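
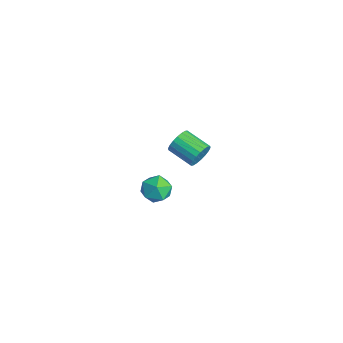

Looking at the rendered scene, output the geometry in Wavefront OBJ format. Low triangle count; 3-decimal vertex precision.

v -2.804 2.944 -4.032
v -2.395 2.766 -3.32
v -3.727 1.879 -2.776
v -4.136 2.056 -3.488
v -2.573 3.084 -3.237
v -3.905 2.197 -2.693
v -2.797 3.374 -3.311
v -4.128 2.487 -2.767
v -3.022 3.579 -3.527
v -4.353 2.692 -2.984
v -3.204 3.658 -3.844
v -4.535 2.771 -3.301
v -3.307 3.596 -4.198
v -4.638 2.709 -3.654
v -3.31 3.404 -4.519
v -4.642 2.517 -3.975
v -3.213 3.121 -4.744
v -4.545 2.234 -4.2
v -3.035 2.803 -4.827
v -4.367 1.916 -4.283
v -2.812 2.513 -4.753
v -4.143 1.626 -4.209
v -2.587 2.308 -4.536
v -3.918 1.421 -3.993
v -2.405 2.229 -4.219
v -3.736 1.342 -3.676
v -2.302 2.291 -3.866
v -3.633 1.404 -3.322
v -2.298 2.483 -3.545
v -3.63 1.596 -3.001
v 2.923 -1.588 -0.78
v 3.725 -1.098 -0.674
v 3.255 -2.402 0.474
v 4.057 -1.912 0.58
v 3.223 -1.489 0.719
v 3.017 -0.985 -0.056
v 3.963 -2.515 -0.144
v 3.757 -2.011 -0.919
v 4.368 -1.671 -0.281
v 3.911 -1.037 0.252
v 3.069 -2.463 -0.452
v 2.612 -1.829 0.081
f 2 1 5
f 2 5 3
f 3 5 6
f 3 6 4
f 5 1 7
f 5 7 6
f 6 7 8
f 6 8 4
f 7 1 9
f 7 9 8
f 8 9 10
f 8 10 4
f 9 1 11
f 9 11 10
f 10 11 12
f 10 12 4
f 11 1 13
f 11 13 12
f 12 13 14
f 12 14 4
f 13 1 15
f 13 15 14
f 14 15 16
f 14 16 4
f 15 1 17
f 15 17 16
f 16 17 18
f 16 18 4
f 17 1 19
f 17 19 18
f 18 19 20
f 18 20 4
f 19 1 21
f 19 21 20
f 20 21 22
f 20 22 4
f 21 1 23
f 21 23 22
f 22 23 24
f 22 24 4
f 23 1 25
f 23 25 24
f 24 25 26
f 24 26 4
f 25 1 27
f 25 27 26
f 26 27 28
f 26 28 4
f 27 1 29
f 27 29 28
f 28 29 30
f 28 30 4
f 29 1 2
f 29 2 30
f 30 2 3
f 30 3 4
f 31 42 36
f 31 36 32
f 31 32 38
f 31 38 41
f 31 41 42
f 32 36 40
f 36 42 35
f 42 41 33
f 41 38 37
f 38 32 39
f 34 40 35
f 34 35 33
f 34 33 37
f 34 37 39
f 34 39 40
f 35 40 36
f 33 35 42
f 37 33 41
f 39 37 38
f 40 39 32



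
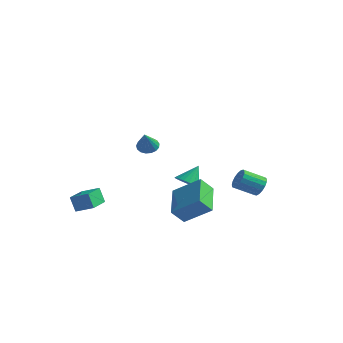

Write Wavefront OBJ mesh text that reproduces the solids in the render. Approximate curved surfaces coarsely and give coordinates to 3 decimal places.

v 3.54 -3.306 -2.719
v 3.212 -3.98 -1.914
v 2.385 -1.749 -1.885
v 2.057 -2.423 -1.08
v 5.003 -2.777 -1.68
v 4.675 -3.451 -0.875
v 3.848 -1.22 -0.846
v 3.52 -1.894 -0.041
v 0.014 -2.012 1.665
v 0.589 -2.02 1.408
v 0.506 -2.868 2.795
v 0.594 -1.779 1.589
v 0.466 -1.591 1.787
v 0.234 -1.5 1.957
v -0.048 -1.526 2.06
v -0.316 -1.663 2.073
v -0.508 -1.881 1.992
v -0.581 -2.128 1.837
v -0.518 -2.35 1.642
v -0.333 -2.493 1.452
v -0.068 -2.527 1.311
v 0.215 -2.443 1.252
v 0.452 -2.26 1.287
v 1.56 -0.59 -1.128
v 2.313 -0.639 -1.218
v 1.74 0.19 -0.052
v 2.243 -0.384 -1.391
v 2.054 -0.165 -1.518
v 1.781 -0.019 -1.578
v 1.469 0.028 -1.56
v 1.172 -0.031 -1.467
v 0.943 -0.187 -1.316
v 0.821 -0.413 -1.132
v 0.826 -0.669 -0.947
v 0.958 -0.912 -0.793
v 1.194 -1.098 -0.697
v 1.494 -1.197 -0.676
v 1.804 -1.191 -0.733
v 2.073 -1.081 -0.858
v 2.253 -0.886 -1.029
v 3.428 3.568 -2.184
v 3.986 3.235 -1.924
v 3.131 2.32 -1.257
v 2.572 2.652 -1.516
v 3.917 3.468 -1.693
v 3.062 2.552 -1.026
v 3.736 3.724 -1.575
v 2.88 2.808 -0.907
v 3.484 3.944 -1.596
v 2.628 3.028 -0.928
v 3.219 4.078 -1.752
v 2.364 3.162 -1.084
v 3.002 4.095 -2.006
v 2.147 3.179 -1.339
v 2.883 3.991 -2.302
v 2.027 3.075 -1.634
v 2.888 3.791 -2.57
v 2.033 2.875 -1.902
v 3.017 3.539 -2.75
v 2.162 2.623 -2.082
v 3.24 3.294 -2.8
v 2.385 2.378 -2.132
v 3.506 3.112 -2.709
v 2.651 2.196 -2.041
v 3.754 3.034 -2.498
v 2.899 2.118 -1.83
v 3.928 3.079 -2.214
v 3.072 2.163 -1.547
v -2.595 -4.965 -2.975
v -2.961 -4.994 -2.013
v -3.256 -3.303 -3.176
v -3.622 -3.332 -2.214
v -1.658 -4.548 -2.606
v -2.024 -4.577 -1.644
v -2.319 -2.886 -2.807
v -2.685 -2.915 -1.845
f 2 4 1
f 5 2 1
f 1 4 3
f 3 5 1
f 2 8 4
f 6 2 5
f 6 8 2
f 4 8 3
f 7 5 3
f 3 8 7
f 7 6 5
f 8 6 7
f 10 9 12
f 10 12 11
f 12 9 13
f 12 13 11
f 13 9 14
f 13 14 11
f 14 9 15
f 14 15 11
f 15 9 16
f 15 16 11
f 16 9 17
f 16 17 11
f 17 9 18
f 17 18 11
f 18 9 19
f 18 19 11
f 19 9 20
f 19 20 11
f 20 9 21
f 20 21 11
f 21 9 22
f 21 22 11
f 22 9 23
f 22 23 11
f 23 9 10
f 23 10 11
f 25 24 27
f 25 27 26
f 27 24 28
f 27 28 26
f 28 24 29
f 28 29 26
f 29 24 30
f 29 30 26
f 30 24 31
f 30 31 26
f 31 24 32
f 31 32 26
f 32 24 33
f 32 33 26
f 33 24 34
f 33 34 26
f 34 24 35
f 34 35 26
f 35 24 36
f 35 36 26
f 36 24 37
f 36 37 26
f 37 24 38
f 37 38 26
f 38 24 39
f 38 39 26
f 39 24 40
f 39 40 26
f 40 24 25
f 40 25 26
f 42 41 45
f 42 45 43
f 43 45 46
f 43 46 44
f 45 41 47
f 45 47 46
f 46 47 48
f 46 48 44
f 47 41 49
f 47 49 48
f 48 49 50
f 48 50 44
f 49 41 51
f 49 51 50
f 50 51 52
f 50 52 44
f 51 41 53
f 51 53 52
f 52 53 54
f 52 54 44
f 53 41 55
f 53 55 54
f 54 55 56
f 54 56 44
f 55 41 57
f 55 57 56
f 56 57 58
f 56 58 44
f 57 41 59
f 57 59 58
f 58 59 60
f 58 60 44
f 59 41 61
f 59 61 60
f 60 61 62
f 60 62 44
f 61 41 63
f 61 63 62
f 62 63 64
f 62 64 44
f 63 41 65
f 63 65 64
f 64 65 66
f 64 66 44
f 65 41 67
f 65 67 66
f 66 67 68
f 66 68 44
f 67 41 42
f 67 42 68
f 68 42 43
f 68 43 44
f 70 72 69
f 73 70 69
f 69 72 71
f 71 73 69
f 70 76 72
f 74 70 73
f 74 76 70
f 72 76 71
f 75 73 71
f 71 76 75
f 75 74 73
f 76 74 75



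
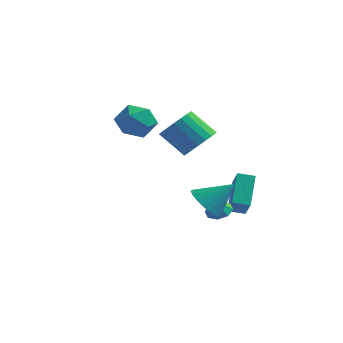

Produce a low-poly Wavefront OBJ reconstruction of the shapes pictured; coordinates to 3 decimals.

v -3.63 1.591 0.373
v -2.734 1.813 -0.342
v -2.686 0.127 1.102
v -1.79 0.349 0.387
v -2.039 1.086 1.257
v -2.623 1.991 0.806
v -2.797 -0.051 -0.046
v -3.381 0.854 -0.497
v -2.22 0.798 -0.601
v -1.751 1.501 0.204
v -3.669 0.439 0.556
v -3.2 1.142 1.361
v 3.184 -4.067 -2.111
v 3.926 -4.664 -2.503
v 4.376 -3.373 -0.909
v 3.959 -4.283 -2.755
v 3.837 -3.859 -2.88
v 3.586 -3.476 -2.852
v 3.256 -3.21 -2.678
v 2.911 -3.114 -2.391
v 2.62 -3.207 -2.049
v 2.441 -3.471 -1.719
v 2.409 -3.852 -1.467
v 2.531 -4.276 -1.343
v 2.781 -4.659 -1.37
v 3.112 -4.924 -1.544
v 3.457 -5.02 -1.831
v 3.747 -4.927 -2.173
v 1.649 -1.128 0.328
v 2.342 -1.392 1.071
v 1.044 -1.416 2.274
v 0.351 -1.152 1.532
v 2.351 -0.956 1.09
v 1.053 -0.98 2.293
v 2.239 -0.55 0.976
v 0.941 -0.573 2.179
v 2.025 -0.243 0.751
v 0.727 -0.267 1.954
v 1.745 -0.09 0.453
v 0.447 -0.114 1.656
v 1.449 -0.116 0.133
v 0.151 -0.14 1.336
v 1.188 -0.317 -0.153
v -0.11 -0.341 1.05
v 1.006 -0.659 -0.356
v -0.292 -0.682 0.847
v 0.935 -1.081 -0.44
v -0.363 -1.105 0.763
v 0.988 -1.512 -0.392
v -0.31 -1.535 0.811
v 1.155 -1.876 -0.219
v -0.143 -1.9 0.984
v 1.408 -2.111 0.049
v 0.11 -2.135 1.252
v 1.702 -2.176 0.365
v 0.404 -2.2 1.568
v 1.987 -2.06 0.675
v 0.689 -2.084 1.878
v 2.213 -1.783 0.925
v 0.915 -1.806 2.128
v 3.041 -2.11 -3.438
v 3.641 -2.457 -3.532
v 2.899 -2.63 -2.422
v 3.713 -1.989 -3.282
v 3.391 -1.591 -3.123
v 2.864 -1.497 -3.149
v 2.441 -1.762 -3.344
v 2.369 -2.23 -3.594
v 2.691 -2.628 -3.752
v 3.218 -2.722 -3.727
v 2.154 1.085 -5.006
v 1.814 2.571 -3.681
v 2.973 1.437 -5.191
v 2.632 2.924 -3.867
v 2.728 0.296 -3.973
v 2.387 1.783 -2.649
v 3.546 0.649 -4.159
v 3.206 2.135 -2.834
f 1 12 6
f 1 6 2
f 1 2 8
f 1 8 11
f 1 11 12
f 2 6 10
f 6 12 5
f 12 11 3
f 11 8 7
f 8 2 9
f 4 10 5
f 4 5 3
f 4 3 7
f 4 7 9
f 4 9 10
f 5 10 6
f 3 5 12
f 7 3 11
f 9 7 8
f 10 9 2
f 14 13 16
f 14 16 15
f 16 13 17
f 16 17 15
f 17 13 18
f 17 18 15
f 18 13 19
f 18 19 15
f 19 13 20
f 19 20 15
f 20 13 21
f 20 21 15
f 21 13 22
f 21 22 15
f 22 13 23
f 22 23 15
f 23 13 24
f 23 24 15
f 24 13 25
f 24 25 15
f 25 13 26
f 25 26 15
f 26 13 27
f 26 27 15
f 27 13 28
f 27 28 15
f 28 13 14
f 28 14 15
f 30 29 33
f 30 33 31
f 31 33 34
f 31 34 32
f 33 29 35
f 33 35 34
f 34 35 36
f 34 36 32
f 35 29 37
f 35 37 36
f 36 37 38
f 36 38 32
f 37 29 39
f 37 39 38
f 38 39 40
f 38 40 32
f 39 29 41
f 39 41 40
f 40 41 42
f 40 42 32
f 41 29 43
f 41 43 42
f 42 43 44
f 42 44 32
f 43 29 45
f 43 45 44
f 44 45 46
f 44 46 32
f 45 29 47
f 45 47 46
f 46 47 48
f 46 48 32
f 47 29 49
f 47 49 48
f 48 49 50
f 48 50 32
f 49 29 51
f 49 51 50
f 50 51 52
f 50 52 32
f 51 29 53
f 51 53 52
f 52 53 54
f 52 54 32
f 53 29 55
f 53 55 54
f 54 55 56
f 54 56 32
f 55 29 57
f 55 57 56
f 56 57 58
f 56 58 32
f 57 29 59
f 57 59 58
f 58 59 60
f 58 60 32
f 59 29 30
f 59 30 60
f 60 30 31
f 60 31 32
f 62 61 64
f 62 64 63
f 64 61 65
f 64 65 63
f 65 61 66
f 65 66 63
f 66 61 67
f 66 67 63
f 67 61 68
f 67 68 63
f 68 61 69
f 68 69 63
f 69 61 70
f 69 70 63
f 70 61 62
f 70 62 63
f 72 74 71
f 75 72 71
f 71 74 73
f 73 75 71
f 72 78 74
f 76 72 75
f 76 78 72
f 74 78 73
f 77 75 73
f 73 78 77
f 77 76 75
f 78 76 77



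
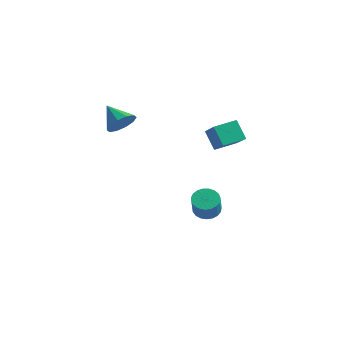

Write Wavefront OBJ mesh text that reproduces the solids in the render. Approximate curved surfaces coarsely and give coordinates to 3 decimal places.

v -2.131 -3.311 2.223
v -1.73 -2.937 2.763
v -3.209 -3.189 2.937
v -1.898 -2.615 2.455
v -2.154 -2.559 2.058
v -2.402 -2.791 1.724
v -2.546 -3.221 1.58
v -2.531 -3.686 1.682
v -2.363 -4.007 1.99
v -2.107 -4.063 2.387
v -1.859 -3.832 2.721
v -1.715 -3.401 2.865
v 0.055 0.405 -0.087
v -0.634 0.519 0.814
v 0.496 1.435 0.119
v -0.192 1.55 1.021
v 1.252 -0.31 0.919
v 0.564 -0.195 1.821
v 1.694 0.721 1.126
v 1.005 0.835 2.027
v -0.496 0.536 -4.296
v 0.062 0.326 -4.622
v 0.475 -0.206 -3.569
v -0.084 0.004 -3.244
v 0.142 0.579 -4.525
v 0.555 0.047 -3.472
v 0.112 0.825 -4.389
v 0.525 0.293 -3.336
v -0.023 1.021 -4.237
v 0.389 0.489 -3.184
v -0.241 1.133 -4.095
v 0.172 0.601 -3.042
v -0.502 1.142 -3.988
v -0.09 0.61 -2.935
v -0.763 1.046 -3.934
v -0.35 0.514 -2.881
v -0.977 0.862 -3.943
v -0.565 0.33 -2.89
v -1.109 0.622 -4.013
v -0.696 0.089 -2.96
v -1.134 0.366 -4.132
v -0.721 -0.166 -3.079
v -1.049 0.141 -4.28
v -0.636 -0.392 -3.227
v -0.869 -0.017 -4.43
v -0.456 -0.549 -3.377
v -0.624 -0.079 -4.557
v -0.211 -0.611 -3.504
v -0.357 -0.034 -4.639
v 0.056 -0.567 -3.586
v -0.114 0.109 -4.662
v 0.299 -0.423 -3.609
f 2 1 4
f 2 4 3
f 4 1 5
f 4 5 3
f 5 1 6
f 5 6 3
f 6 1 7
f 6 7 3
f 7 1 8
f 7 8 3
f 8 1 9
f 8 9 3
f 9 1 10
f 9 10 3
f 10 1 11
f 10 11 3
f 11 1 12
f 11 12 3
f 12 1 2
f 12 2 3
f 14 16 13
f 17 14 13
f 13 16 15
f 15 17 13
f 14 20 16
f 18 14 17
f 18 20 14
f 16 20 15
f 19 17 15
f 15 20 19
f 19 18 17
f 20 18 19
f 22 21 25
f 22 25 23
f 23 25 26
f 23 26 24
f 25 21 27
f 25 27 26
f 26 27 28
f 26 28 24
f 27 21 29
f 27 29 28
f 28 29 30
f 28 30 24
f 29 21 31
f 29 31 30
f 30 31 32
f 30 32 24
f 31 21 33
f 31 33 32
f 32 33 34
f 32 34 24
f 33 21 35
f 33 35 34
f 34 35 36
f 34 36 24
f 35 21 37
f 35 37 36
f 36 37 38
f 36 38 24
f 37 21 39
f 37 39 38
f 38 39 40
f 38 40 24
f 39 21 41
f 39 41 40
f 40 41 42
f 40 42 24
f 41 21 43
f 41 43 42
f 42 43 44
f 42 44 24
f 43 21 45
f 43 45 44
f 44 45 46
f 44 46 24
f 45 21 47
f 45 47 46
f 46 47 48
f 46 48 24
f 47 21 49
f 47 49 48
f 48 49 50
f 48 50 24
f 49 21 51
f 49 51 50
f 50 51 52
f 50 52 24
f 51 21 22
f 51 22 52
f 52 22 23
f 52 23 24



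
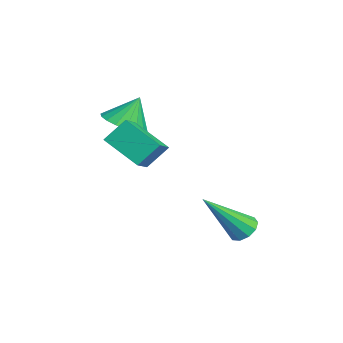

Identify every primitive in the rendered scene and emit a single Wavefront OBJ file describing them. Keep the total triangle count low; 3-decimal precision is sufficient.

v -0.268 3.166 -0.637
v 0.195 3.476 -0.444
v -0.012 1.754 1.017
v -0.105 3.609 -0.284
v -0.467 3.573 -0.259
v -0.753 3.381 -0.379
v -0.854 3.107 -0.597
v -0.731 2.855 -0.831
v -0.431 2.722 -0.99
v -0.069 2.759 -1.015
v 0.217 2.951 -0.896
v 0.318 3.225 -0.678
v -2.728 -0.364 3.388
v -1.877 -0.424 3.5
v -2.832 0.184 4.472
v -1.916 -0.085 3.325
v -2.116 0.198 3.163
v -2.437 0.369 3.045
v -2.816 0.396 2.995
v -3.177 0.272 3.023
v -3.449 0.022 3.123
v -3.578 -0.304 3.275
v -3.539 -0.643 3.45
v -3.339 -0.926 3.612
v -3.018 -1.098 3.73
v -2.639 -1.124 3.78
v -2.278 -1 3.752
v -2.006 -0.75 3.652
v -2.058 -0.818 2.849
v -1.229 -1.25 3.39
v -2.176 -0.075 3.625
v -1.347 -0.508 4.165
v -1.073 0.128 2.095
v -0.244 -0.305 2.635
v -1.191 0.87 2.87
v -0.362 0.438 3.411
f 2 1 4
f 2 4 3
f 4 1 5
f 4 5 3
f 5 1 6
f 5 6 3
f 6 1 7
f 6 7 3
f 7 1 8
f 7 8 3
f 8 1 9
f 8 9 3
f 9 1 10
f 9 10 3
f 10 1 11
f 10 11 3
f 11 1 12
f 11 12 3
f 12 1 2
f 12 2 3
f 14 13 16
f 14 16 15
f 16 13 17
f 16 17 15
f 17 13 18
f 17 18 15
f 18 13 19
f 18 19 15
f 19 13 20
f 19 20 15
f 20 13 21
f 20 21 15
f 21 13 22
f 21 22 15
f 22 13 23
f 22 23 15
f 23 13 24
f 23 24 15
f 24 13 25
f 24 25 15
f 25 13 26
f 25 26 15
f 26 13 27
f 26 27 15
f 27 13 28
f 27 28 15
f 28 13 14
f 28 14 15
f 30 32 29
f 33 30 29
f 29 32 31
f 31 33 29
f 30 36 32
f 34 30 33
f 34 36 30
f 32 36 31
f 35 33 31
f 31 36 35
f 35 34 33
f 36 34 35



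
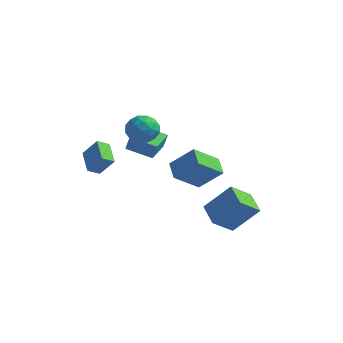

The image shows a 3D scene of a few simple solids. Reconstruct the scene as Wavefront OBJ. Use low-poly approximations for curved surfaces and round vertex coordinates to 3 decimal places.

v -0.748 0.357 -0.739
v 0.565 0.771 0.557
v 0.027 1.814 -1.988
v 1.34 2.227 -0.693
v 0.02 -0.487 -1.247
v 1.333 -0.074 0.048
v 0.795 0.969 -2.497
v 2.108 1.383 -1.201
v 3.782 -0.58 -4.326
v 3.158 -1.744 -3.304
v 2.671 0.416 -3.87
v 2.048 -0.748 -2.848
v 5.072 0.128 -2.732
v 4.449 -1.036 -1.71
v 3.962 1.124 -2.276
v 3.338 -0.04 -1.254
v -0.51 -1.901 3.297
v -0.082 -2.32 4.097
v -0.978 -3.36 2.783
v -0.55 -3.779 3.583
v -1.366 -3.213 3.692
v -1.077 -2.312 4.009
v 0.017 -3.368 2.871
v 0.306 -2.467 3.188
v 0.244 -3.227 3.833
v -0.611 -3.131 4.341
v -0.449 -2.549 2.539
v -1.304 -2.453 3.047
v -0.255 -1.982 3.742
v -0.805 -3.698 3.138
v -1.285 -3.365 3.202
v -1.034 -3.611 3.672
v -0.839 -1.978 3.691
v -0.588 -2.224 4.161
v -1.343 -2.749 3.923
v -0.472 -3.456 2.719
v -0.221 -3.702 3.189
v -0.026 -2.069 3.208
v 0.225 -2.315 3.678
v 0.283 -2.931 2.957
v 0.188 -2.762 4.057
v -0.087 -3.619 3.755
v 0.246 -3.378 3.336
v 0.416 -2.848 3.523
v -0.314 -2.705 4.355
v -0.59 -3.563 4.053
v -1.07 -3.231 4.117
v -0.899 -2.7 4.304
v -0.123 -3.238 4.2
v -0.47 -2.117 2.827
v -0.746 -2.975 2.525
v -0.161 -2.98 2.576
v 0.01 -2.449 2.763
v -0.973 -2.061 3.125
v -1.248 -2.918 2.823
v -1.476 -2.832 3.357
v -1.306 -2.302 3.544
v -0.937 -2.442 2.68
v -2.337 -1.672 0.949
v -2.047 -1.686 1.906
v -2.618 -0.03 1.058
v -2.328 -0.043 2.015
v -0.792 -1.377 0.485
v -0.502 -1.39 1.442
v -1.073 0.266 0.594
v -0.783 0.252 1.551
v -3.628 -2.754 0.505
v -4.031 -3.354 0.912
v -2.786 -2.586 1.585
v -3.189 -3.187 1.992
v -2.651 -3.813 -0.092
v -3.054 -4.414 0.315
v -1.809 -3.646 0.988
v -2.212 -4.246 1.395
f 2 4 1
f 5 2 1
f 1 4 3
f 3 5 1
f 2 8 4
f 6 2 5
f 6 8 2
f 4 8 3
f 7 5 3
f 3 8 7
f 7 6 5
f 8 6 7
f 10 12 9
f 13 10 9
f 9 12 11
f 11 13 9
f 10 16 12
f 14 10 13
f 14 16 10
f 12 16 11
f 15 13 11
f 11 16 15
f 15 14 13
f 16 14 15
f 17 54 33
f 54 28 57
f 33 57 22
f 54 57 33
f 17 33 29
f 33 22 34
f 29 34 18
f 33 34 29
f 17 29 38
f 29 18 39
f 38 39 24
f 29 39 38
f 17 38 50
f 38 24 53
f 50 53 27
f 38 53 50
f 17 50 54
f 50 27 58
f 54 58 28
f 50 58 54
f 18 34 45
f 34 22 48
f 45 48 26
f 34 48 45
f 22 57 35
f 57 28 56
f 35 56 21
f 57 56 35
f 28 58 55
f 58 27 51
f 55 51 19
f 58 51 55
f 27 53 52
f 53 24 40
f 52 40 23
f 53 40 52
f 24 39 44
f 39 18 41
f 44 41 25
f 39 41 44
f 20 46 32
f 46 26 47
f 32 47 21
f 46 47 32
f 20 32 30
f 32 21 31
f 30 31 19
f 32 31 30
f 20 30 37
f 30 19 36
f 37 36 23
f 30 36 37
f 20 37 42
f 37 23 43
f 42 43 25
f 37 43 42
f 20 42 46
f 42 25 49
f 46 49 26
f 42 49 46
f 21 47 35
f 47 26 48
f 35 48 22
f 47 48 35
f 19 31 55
f 31 21 56
f 55 56 28
f 31 56 55
f 23 36 52
f 36 19 51
f 52 51 27
f 36 51 52
f 25 43 44
f 43 23 40
f 44 40 24
f 43 40 44
f 26 49 45
f 49 25 41
f 45 41 18
f 49 41 45
f 60 62 59
f 63 60 59
f 59 62 61
f 61 63 59
f 60 66 62
f 64 60 63
f 64 66 60
f 62 66 61
f 65 63 61
f 61 66 65
f 65 64 63
f 66 64 65
f 68 70 67
f 71 68 67
f 67 70 69
f 69 71 67
f 68 74 70
f 72 68 71
f 72 74 68
f 70 74 69
f 73 71 69
f 69 74 73
f 73 72 71
f 74 72 73



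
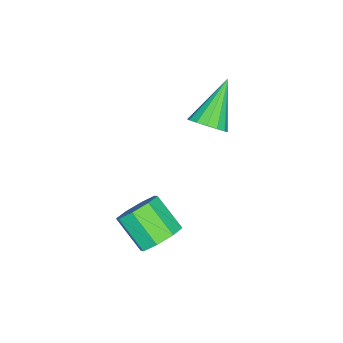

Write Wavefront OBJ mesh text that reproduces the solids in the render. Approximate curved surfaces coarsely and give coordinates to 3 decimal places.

v -1.918 0.431 1.08
v -1.551 -0.125 1.506
v -3.522 0.489 2.54
v -1.407 0.23 1.649
v -1.401 0.639 1.64
v -1.533 0.992 1.481
v -1.768 1.194 1.214
v -2.043 1.192 0.912
v -2.285 0.986 0.654
v -2.428 0.631 0.511
v -2.435 0.222 0.52
v -2.303 -0.131 0.679
v -2.068 -0.333 0.946
v -1.793 -0.331 1.248
v 1.431 0.19 -2.903
v 1.941 -0.406 -3.402
v 1.539 -1.607 -2.376
v 1.029 -1.01 -1.877
v 2.317 -0.092 -2.886
v 1.915 -1.293 -1.86
v 2.174 0.388 -2.38
v 1.772 -0.813 -1.354
v 1.596 0.752 -2.181
v 1.194 -0.448 -1.155
v 0.921 0.787 -2.404
v 0.519 -0.414 -1.378
v 0.545 0.473 -2.92
v 0.143 -0.728 -1.894
v 0.688 -0.007 -3.426
v 0.286 -1.208 -2.4
v 1.266 -0.372 -3.625
v 0.864 -1.572 -2.599
f 2 1 4
f 2 4 3
f 4 1 5
f 4 5 3
f 5 1 6
f 5 6 3
f 6 1 7
f 6 7 3
f 7 1 8
f 7 8 3
f 8 1 9
f 8 9 3
f 9 1 10
f 9 10 3
f 10 1 11
f 10 11 3
f 11 1 12
f 11 12 3
f 12 1 13
f 12 13 3
f 13 1 14
f 13 14 3
f 14 1 2
f 14 2 3
f 16 15 19
f 16 19 17
f 17 19 20
f 17 20 18
f 19 15 21
f 19 21 20
f 20 21 22
f 20 22 18
f 21 15 23
f 21 23 22
f 22 23 24
f 22 24 18
f 23 15 25
f 23 25 24
f 24 25 26
f 24 26 18
f 25 15 27
f 25 27 26
f 26 27 28
f 26 28 18
f 27 15 29
f 27 29 28
f 28 29 30
f 28 30 18
f 29 15 31
f 29 31 30
f 30 31 32
f 30 32 18
f 31 15 16
f 31 16 32
f 32 16 17
f 32 17 18



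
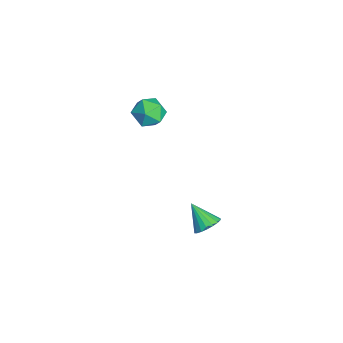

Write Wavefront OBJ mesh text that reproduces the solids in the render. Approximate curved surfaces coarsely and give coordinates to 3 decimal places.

v 1.812 3.756 -3.755
v 2.279 3.949 -3.257
v 1.028 3.104 -2.765
v 2.076 4.191 -3.259
v 1.819 4.346 -3.36
v 1.562 4.384 -3.539
v 1.353 4.298 -3.76
v 1.236 4.105 -3.981
v 1.233 3.842 -4.156
v 1.344 3.562 -4.252
v 1.548 3.321 -4.25
v 1.804 3.166 -4.149
v 2.062 3.127 -3.971
v 2.27 3.213 -3.749
v 2.387 3.407 -3.529
v 2.391 3.67 -3.353
v -0.59 1.936 3.15
v -0.062 1.855 2.447
v -1.478 0.965 2.593
v -0.95 0.884 1.89
v -0.683 0.59 2.679
v -0.134 1.19 3.023
v -1.406 1.63 2.017
v -0.857 2.23 2.361
v -0.566 1.666 1.747
v -0.119 1.024 2.156
v -1.421 1.796 2.884
v -0.974 1.154 3.293
f 2 1 4
f 2 4 3
f 4 1 5
f 4 5 3
f 5 1 6
f 5 6 3
f 6 1 7
f 6 7 3
f 7 1 8
f 7 8 3
f 8 1 9
f 8 9 3
f 9 1 10
f 9 10 3
f 10 1 11
f 10 11 3
f 11 1 12
f 11 12 3
f 12 1 13
f 12 13 3
f 13 1 14
f 13 14 3
f 14 1 15
f 14 15 3
f 15 1 16
f 15 16 3
f 16 1 2
f 16 2 3
f 17 28 22
f 17 22 18
f 17 18 24
f 17 24 27
f 17 27 28
f 18 22 26
f 22 28 21
f 28 27 19
f 27 24 23
f 24 18 25
f 20 26 21
f 20 21 19
f 20 19 23
f 20 23 25
f 20 25 26
f 21 26 22
f 19 21 28
f 23 19 27
f 25 23 24
f 26 25 18



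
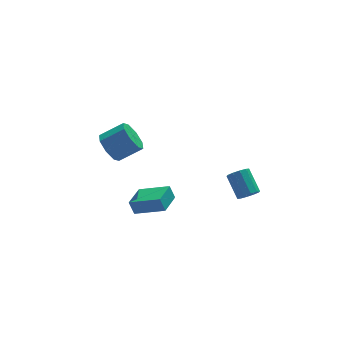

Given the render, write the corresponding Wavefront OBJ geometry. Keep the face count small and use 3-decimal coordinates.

v 3.226 -3.94 -3.844
v 3.889 -3.761 -3.915
v 3.657 -2.482 -2.867
v 2.994 -2.66 -2.796
v 3.665 -3.557 -4.214
v 3.432 -2.277 -3.166
v 3.273 -3.498 -4.372
v 3.04 -2.219 -3.324
v 2.863 -3.609 -4.329
v 2.631 -2.329 -3.28
v 2.592 -3.845 -4.1
v 2.36 -2.566 -3.052
v 2.563 -4.118 -3.773
v 2.331 -2.839 -2.725
v 2.788 -4.323 -3.474
v 2.555 -3.043 -2.426
v 3.18 -4.381 -3.316
v 2.947 -3.102 -2.268
v 3.589 -4.271 -3.36
v 3.357 -2.991 -2.311
v 3.86 -4.034 -3.588
v 3.628 -2.755 -2.54
v -2.908 3.525 -4.043
v -2.309 3.704 -4.936
v -0.872 3.514 -4.01
v -1.472 3.335 -3.117
v -2.483 4.407 -4.522
v -1.046 4.217 -3.596
v -2.906 4.593 -3.827
v -1.469 4.403 -2.901
v -3.33 4.154 -3.259
v -1.893 3.964 -2.333
v -3.508 3.346 -3.15
v -2.071 3.156 -2.224
v -3.334 2.643 -3.564
v -1.897 2.453 -2.638
v -2.911 2.457 -4.259
v -1.474 2.267 -3.333
v -2.487 2.896 -4.827
v -1.05 2.706 -3.901
v -3.51 -4.054 -3.686
v -3.744 -3.79 -2.858
v -2.563 -2.772 -3.827
v -2.797 -2.508 -2.999
v -2.023 -5.072 -2.941
v -2.257 -4.808 -2.113
v -1.076 -3.79 -3.082
v -1.31 -3.526 -2.254
f 2 1 5
f 2 5 3
f 3 5 6
f 3 6 4
f 5 1 7
f 5 7 6
f 6 7 8
f 6 8 4
f 7 1 9
f 7 9 8
f 8 9 10
f 8 10 4
f 9 1 11
f 9 11 10
f 10 11 12
f 10 12 4
f 11 1 13
f 11 13 12
f 12 13 14
f 12 14 4
f 13 1 15
f 13 15 14
f 14 15 16
f 14 16 4
f 15 1 17
f 15 17 16
f 16 17 18
f 16 18 4
f 17 1 19
f 17 19 18
f 18 19 20
f 18 20 4
f 19 1 21
f 19 21 20
f 20 21 22
f 20 22 4
f 21 1 2
f 21 2 22
f 22 2 3
f 22 3 4
f 24 23 27
f 24 27 25
f 25 27 28
f 25 28 26
f 27 23 29
f 27 29 28
f 28 29 30
f 28 30 26
f 29 23 31
f 29 31 30
f 30 31 32
f 30 32 26
f 31 23 33
f 31 33 32
f 32 33 34
f 32 34 26
f 33 23 35
f 33 35 34
f 34 35 36
f 34 36 26
f 35 23 37
f 35 37 36
f 36 37 38
f 36 38 26
f 37 23 39
f 37 39 38
f 38 39 40
f 38 40 26
f 39 23 24
f 39 24 40
f 40 24 25
f 40 25 26
f 42 44 41
f 45 42 41
f 41 44 43
f 43 45 41
f 42 48 44
f 46 42 45
f 46 48 42
f 44 48 43
f 47 45 43
f 43 48 47
f 47 46 45
f 48 46 47



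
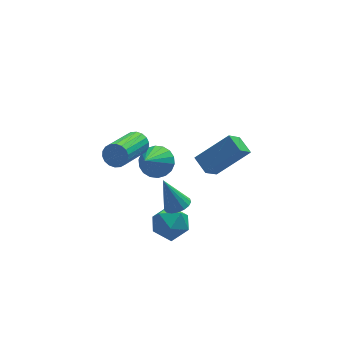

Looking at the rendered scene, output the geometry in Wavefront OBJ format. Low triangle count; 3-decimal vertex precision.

v -1.494 1.153 2.512
v -1.056 1.028 2.919
v -2.349 -0.458 3.854
v -2.786 -0.333 3.448
v -1.196 1.226 3.04
v -2.489 -0.259 3.975
v -1.396 1.41 3.057
v -2.688 -0.076 3.992
v -1.614 1.543 2.966
v -2.907 0.057 3.901
v -1.809 1.598 2.785
v -3.101 0.113 3.72
v -1.941 1.566 2.55
v -3.234 0.08 3.485
v -1.985 1.451 2.308
v -3.277 -0.034 3.243
v -1.931 1.278 2.106
v -3.224 -0.208 3.041
v -1.791 1.079 1.985
v -3.084 -0.406 2.92
v -1.592 0.896 1.968
v -2.884 -0.59 2.903
v -1.373 0.763 2.059
v -2.666 -0.723 2.994
v -1.179 0.707 2.24
v -2.471 -0.778 3.175
v -1.046 0.74 2.475
v -2.339 -0.746 3.41
v -1.003 0.854 2.717
v -2.295 -0.631 3.652
v 0.053 3.518 -1.631
v 0.488 3.949 -1.027
v -0.773 2.502 -0.309
v 0.169 4.157 -1.067
v -0.173 4.238 -1.218
v -0.47 4.176 -1.452
v -0.664 3.984 -1.72
v -0.715 3.7 -1.971
v -0.615 3.38 -2.154
v -0.382 3.086 -2.234
v -0.063 2.879 -2.194
v 0.279 2.798 -2.043
v 0.576 2.859 -1.81
v 0.77 3.051 -1.541
v 0.822 3.335 -1.29
v 0.721 3.656 -1.107
v -0.681 -2.476 1.484
v -0.197 -2.109 1.536
v -1.179 -2.024 2.936
v -0.4 -1.939 1.413
v -0.668 -1.892 1.307
v -0.939 -1.98 1.241
v -1.151 -2.18 1.231
v -1.255 -2.449 1.279
v -1.227 -2.724 1.374
v -1.075 -2.942 1.494
v -0.832 -3.053 1.612
v -0.555 -3.032 1.701
v -0.306 -2.884 1.74
v -0.144 -2.642 1.72
v -0.104 -2.362 1.647
v -0.651 -1.156 0.059
v 0.029 -1.616 -0.389
v -1.669 -2.144 -0.471
v -0.989 -2.604 -0.919
v -1.028 -2.622 0.016
v -0.4 -2.011 0.343
v -1.24 -1.749 -1.203
v -0.612 -1.138 -0.876
v -0.335 -1.983 -1.169
v -0.204 -2.522 -0.416
v -1.436 -1.238 -0.444
v -1.305 -1.777 0.309
v 2.001 0.629 -0.243
v 1.323 0.091 0.603
v 1.75 1.48 0.097
v 1.072 0.942 0.943
v 3.548 0.598 0.977
v 2.87 0.06 1.823
v 3.297 1.449 1.317
v 2.619 0.911 2.163
f 2 1 5
f 2 5 3
f 3 5 6
f 3 6 4
f 5 1 7
f 5 7 6
f 6 7 8
f 6 8 4
f 7 1 9
f 7 9 8
f 8 9 10
f 8 10 4
f 9 1 11
f 9 11 10
f 10 11 12
f 10 12 4
f 11 1 13
f 11 13 12
f 12 13 14
f 12 14 4
f 13 1 15
f 13 15 14
f 14 15 16
f 14 16 4
f 15 1 17
f 15 17 16
f 16 17 18
f 16 18 4
f 17 1 19
f 17 19 18
f 18 19 20
f 18 20 4
f 19 1 21
f 19 21 20
f 20 21 22
f 20 22 4
f 21 1 23
f 21 23 22
f 22 23 24
f 22 24 4
f 23 1 25
f 23 25 24
f 24 25 26
f 24 26 4
f 25 1 27
f 25 27 26
f 26 27 28
f 26 28 4
f 27 1 29
f 27 29 28
f 28 29 30
f 28 30 4
f 29 1 2
f 29 2 30
f 30 2 3
f 30 3 4
f 32 31 34
f 32 34 33
f 34 31 35
f 34 35 33
f 35 31 36
f 35 36 33
f 36 31 37
f 36 37 33
f 37 31 38
f 37 38 33
f 38 31 39
f 38 39 33
f 39 31 40
f 39 40 33
f 40 31 41
f 40 41 33
f 41 31 42
f 41 42 33
f 42 31 43
f 42 43 33
f 43 31 44
f 43 44 33
f 44 31 45
f 44 45 33
f 45 31 46
f 45 46 33
f 46 31 32
f 46 32 33
f 48 47 50
f 48 50 49
f 50 47 51
f 50 51 49
f 51 47 52
f 51 52 49
f 52 47 53
f 52 53 49
f 53 47 54
f 53 54 49
f 54 47 55
f 54 55 49
f 55 47 56
f 55 56 49
f 56 47 57
f 56 57 49
f 57 47 58
f 57 58 49
f 58 47 59
f 58 59 49
f 59 47 60
f 59 60 49
f 60 47 61
f 60 61 49
f 61 47 48
f 61 48 49
f 62 73 67
f 62 67 63
f 62 63 69
f 62 69 72
f 62 72 73
f 63 67 71
f 67 73 66
f 73 72 64
f 72 69 68
f 69 63 70
f 65 71 66
f 65 66 64
f 65 64 68
f 65 68 70
f 65 70 71
f 66 71 67
f 64 66 73
f 68 64 72
f 70 68 69
f 71 70 63
f 75 77 74
f 78 75 74
f 74 77 76
f 76 78 74
f 75 81 77
f 79 75 78
f 79 81 75
f 77 81 76
f 80 78 76
f 76 81 80
f 80 79 78
f 81 79 80



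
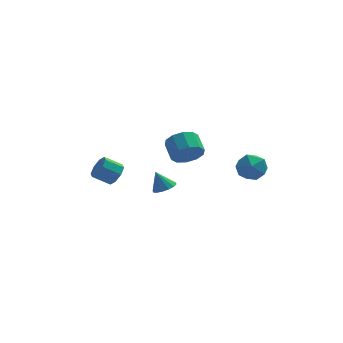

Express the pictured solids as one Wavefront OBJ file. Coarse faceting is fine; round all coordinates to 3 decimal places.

v -2.798 1.84 -1.249
v -2.437 2.255 -0.711
v -3.44 2.276 -0.053
v -3.802 1.86 -0.591
v -2.698 2.592 -1.118
v -3.701 2.612 -0.46
v -3.017 2.488 -1.602
v -4.02 2.508 -0.944
v -3.209 2.004 -1.88
v -4.212 2.025 -1.222
v -3.16 1.424 -1.787
v -4.163 1.445 -1.129
v -2.899 1.088 -1.38
v -3.902 1.108 -0.722
v -2.58 1.192 -0.896
v -3.583 1.212 -0.238
v -2.388 1.675 -0.618
v -3.391 1.696 0.04
v 0.695 -3.114 2.897
v 1.203 -2.639 2.28
v 0.953 -1.61 2.867
v 0.445 -2.086 3.483
v 0.663 -2.659 2.086
v 0.413 -1.631 2.673
v 0.134 -2.854 2.202
v -0.116 -1.826 2.789
v -0.18 -3.148 2.583
v -0.43 -2.12 3.17
v -0.16 -3.429 3.084
v -0.41 -2.401 3.671
v 0.187 -3.59 3.513
v -0.063 -2.561 4.1
v 0.727 -3.569 3.707
v 0.477 -2.541 4.294
v 1.256 -3.374 3.591
v 1.006 -2.346 4.178
v 1.57 -3.08 3.21
v 1.32 -2.052 3.797
v 1.55 -2.799 2.709
v 1.3 -1.771 3.296
v -0.036 3.097 -3.161
v 0.453 2.639 -2.845
v -0.524 3.363 -2.019
v 0.626 2.981 -2.85
v 0.622 3.353 -2.939
v 0.442 3.657 -3.087
v 0.134 3.811 -3.255
v -0.22 3.773 -3.398
v -0.524 3.554 -3.477
v -0.697 3.213 -3.471
v -0.694 2.84 -3.382
v -0.513 2.536 -3.234
v -0.205 2.383 -3.066
v 0.148 2.42 -2.924
v 3.39 -2.929 2.253
v 4.332 -2.88 2.512
v 3.628 -4.38 1.668
v 4.57 -4.331 1.927
v 3.876 -4.391 2.614
v 3.729 -3.494 2.975
v 4.231 -3.766 1.205
v 4.084 -2.869 1.566
v 4.851 -3.396 1.864
v 4.632 -3.783 2.735
v 3.328 -3.477 1.445
v 3.109 -3.864 2.316
f 2 1 5
f 2 5 3
f 3 5 6
f 3 6 4
f 5 1 7
f 5 7 6
f 6 7 8
f 6 8 4
f 7 1 9
f 7 9 8
f 8 9 10
f 8 10 4
f 9 1 11
f 9 11 10
f 10 11 12
f 10 12 4
f 11 1 13
f 11 13 12
f 12 13 14
f 12 14 4
f 13 1 15
f 13 15 14
f 14 15 16
f 14 16 4
f 15 1 17
f 15 17 16
f 16 17 18
f 16 18 4
f 17 1 2
f 17 2 18
f 18 2 3
f 18 3 4
f 20 19 23
f 20 23 21
f 21 23 24
f 21 24 22
f 23 19 25
f 23 25 24
f 24 25 26
f 24 26 22
f 25 19 27
f 25 27 26
f 26 27 28
f 26 28 22
f 27 19 29
f 27 29 28
f 28 29 30
f 28 30 22
f 29 19 31
f 29 31 30
f 30 31 32
f 30 32 22
f 31 19 33
f 31 33 32
f 32 33 34
f 32 34 22
f 33 19 35
f 33 35 34
f 34 35 36
f 34 36 22
f 35 19 37
f 35 37 36
f 36 37 38
f 36 38 22
f 37 19 39
f 37 39 38
f 38 39 40
f 38 40 22
f 39 19 20
f 39 20 40
f 40 20 21
f 40 21 22
f 42 41 44
f 42 44 43
f 44 41 45
f 44 45 43
f 45 41 46
f 45 46 43
f 46 41 47
f 46 47 43
f 47 41 48
f 47 48 43
f 48 41 49
f 48 49 43
f 49 41 50
f 49 50 43
f 50 41 51
f 50 51 43
f 51 41 52
f 51 52 43
f 52 41 53
f 52 53 43
f 53 41 54
f 53 54 43
f 54 41 42
f 54 42 43
f 55 66 60
f 55 60 56
f 55 56 62
f 55 62 65
f 55 65 66
f 56 60 64
f 60 66 59
f 66 65 57
f 65 62 61
f 62 56 63
f 58 64 59
f 58 59 57
f 58 57 61
f 58 61 63
f 58 63 64
f 59 64 60
f 57 59 66
f 61 57 65
f 63 61 62
f 64 63 56



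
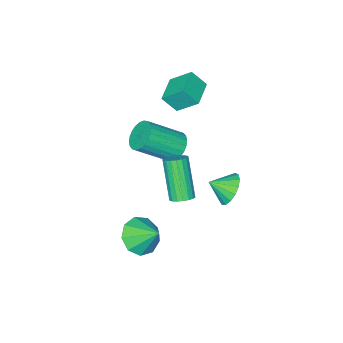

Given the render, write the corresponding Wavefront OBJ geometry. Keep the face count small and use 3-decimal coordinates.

v -1.864 3.049 1.24
v -1.21 3.523 0.918
v -1.176 2.451 1.76
v -1.308 3.717 1.272
v -1.534 3.759 1.62
v -1.835 3.638 1.88
v -2.144 3.382 1.994
v -2.388 3.05 1.935
v -2.512 2.718 1.717
v -2.488 2.461 1.39
v -2.321 2.34 1.028
v -2.05 2.381 0.715
v -1.736 2.575 0.523
v -1.451 2.877 0.494
v -1.261 3.22 0.637
v -1.492 -0.018 2.277
v -1.048 -0.187 1.633
v 0.336 -0.991 2.799
v -0.108 -0.822 3.443
v -0.944 0.098 1.706
v 0.44 -0.706 2.872
v -0.923 0.365 1.866
v 0.461 -0.439 3.032
v -0.989 0.574 2.088
v 0.395 -0.23 3.254
v -1.131 0.693 2.339
v 0.253 -0.111 3.505
v -1.328 0.704 2.581
v 0.056 -0.1 3.746
v -1.551 0.605 2.776
v -0.167 -0.199 3.942
v -1.764 0.41 2.896
v -0.38 -0.394 4.061
v -1.936 0.151 2.921
v -0.552 -0.653 4.087
v -2.04 -0.134 2.848
v -0.656 -0.938 4.014
v -2.061 -0.401 2.688
v -0.677 -1.205 3.854
v -1.995 -0.61 2.466
v -0.611 -1.414 3.632
v -1.853 -0.729 2.215
v -0.469 -1.533 3.381
v -1.656 -0.74 1.974
v -0.272 -1.544 3.139
v -1.433 -0.641 1.778
v -0.049 -1.445 2.944
v -1.22 -0.446 1.659
v 0.164 -1.25 2.824
v 1.487 0.987 -1.497
v 2.408 0.777 -1.14
v 1.353 2.053 -0.523
v 2.453 1.245 -1.645
v 2.046 1.593 -2.082
v 1.377 1.657 -2.245
v 0.76 1.408 -2.058
v 0.484 0.962 -1.609
v 0.677 0.528 -1.107
v 1.249 0.309 -0.788
v 1.933 0.407 -0.801
v -4.487 -2.72 2.531
v -4.044 -3.255 3.332
v -4.968 -1.782 3.422
v -4.524 -2.317 4.223
v -3.296 -1.963 2.377
v -2.852 -2.498 3.178
v -3.776 -1.025 3.268
v -3.333 -1.56 4.069
v 0.946 3.091 2.54
v 1.483 3.074 2.696
v 0.952 2.051 4.416
v 0.414 2.069 4.26
v 1.403 3.287 2.798
v 0.872 2.264 4.517
v 1.232 3.461 2.849
v 0.701 2.438 4.568
v 1.004 3.562 2.838
v 0.473 2.539 4.558
v 0.765 3.57 2.769
v 0.234 2.547 4.488
v 0.561 3.483 2.654
v 0.03 2.46 4.374
v 0.434 3.318 2.517
v -0.097 2.295 4.237
v 0.408 3.109 2.384
v -0.123 2.086 4.104
v 0.488 2.896 2.283
v -0.043 1.873 4.002
v 0.659 2.722 2.232
v 0.128 1.699 3.951
v 0.887 2.621 2.242
v 0.356 1.598 3.962
v 1.126 2.613 2.312
v 0.595 1.59 4.031
v 1.33 2.7 2.426
v 0.799 1.677 4.146
v 1.457 2.865 2.563
v 0.926 1.842 4.283
f 2 1 4
f 2 4 3
f 4 1 5
f 4 5 3
f 5 1 6
f 5 6 3
f 6 1 7
f 6 7 3
f 7 1 8
f 7 8 3
f 8 1 9
f 8 9 3
f 9 1 10
f 9 10 3
f 10 1 11
f 10 11 3
f 11 1 12
f 11 12 3
f 12 1 13
f 12 13 3
f 13 1 14
f 13 14 3
f 14 1 15
f 14 15 3
f 15 1 2
f 15 2 3
f 17 16 20
f 17 20 18
f 18 20 21
f 18 21 19
f 20 16 22
f 20 22 21
f 21 22 23
f 21 23 19
f 22 16 24
f 22 24 23
f 23 24 25
f 23 25 19
f 24 16 26
f 24 26 25
f 25 26 27
f 25 27 19
f 26 16 28
f 26 28 27
f 27 28 29
f 27 29 19
f 28 16 30
f 28 30 29
f 29 30 31
f 29 31 19
f 30 16 32
f 30 32 31
f 31 32 33
f 31 33 19
f 32 16 34
f 32 34 33
f 33 34 35
f 33 35 19
f 34 16 36
f 34 36 35
f 35 36 37
f 35 37 19
f 36 16 38
f 36 38 37
f 37 38 39
f 37 39 19
f 38 16 40
f 38 40 39
f 39 40 41
f 39 41 19
f 40 16 42
f 40 42 41
f 41 42 43
f 41 43 19
f 42 16 44
f 42 44 43
f 43 44 45
f 43 45 19
f 44 16 46
f 44 46 45
f 45 46 47
f 45 47 19
f 46 16 48
f 46 48 47
f 47 48 49
f 47 49 19
f 48 16 17
f 48 17 49
f 49 17 18
f 49 18 19
f 51 50 53
f 51 53 52
f 53 50 54
f 53 54 52
f 54 50 55
f 54 55 52
f 55 50 56
f 55 56 52
f 56 50 57
f 56 57 52
f 57 50 58
f 57 58 52
f 58 50 59
f 58 59 52
f 59 50 60
f 59 60 52
f 60 50 51
f 60 51 52
f 62 64 61
f 65 62 61
f 61 64 63
f 63 65 61
f 62 68 64
f 66 62 65
f 66 68 62
f 64 68 63
f 67 65 63
f 63 68 67
f 67 66 65
f 68 66 67
f 70 69 73
f 70 73 71
f 71 73 74
f 71 74 72
f 73 69 75
f 73 75 74
f 74 75 76
f 74 76 72
f 75 69 77
f 75 77 76
f 76 77 78
f 76 78 72
f 77 69 79
f 77 79 78
f 78 79 80
f 78 80 72
f 79 69 81
f 79 81 80
f 80 81 82
f 80 82 72
f 81 69 83
f 81 83 82
f 82 83 84
f 82 84 72
f 83 69 85
f 83 85 84
f 84 85 86
f 84 86 72
f 85 69 87
f 85 87 86
f 86 87 88
f 86 88 72
f 87 69 89
f 87 89 88
f 88 89 90
f 88 90 72
f 89 69 91
f 89 91 90
f 90 91 92
f 90 92 72
f 91 69 93
f 91 93 92
f 92 93 94
f 92 94 72
f 93 69 95
f 93 95 94
f 94 95 96
f 94 96 72
f 95 69 97
f 95 97 96
f 96 97 98
f 96 98 72
f 97 69 70
f 97 70 98
f 98 70 71
f 98 71 72



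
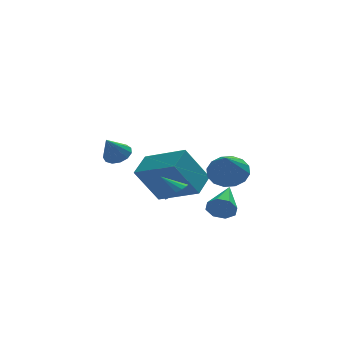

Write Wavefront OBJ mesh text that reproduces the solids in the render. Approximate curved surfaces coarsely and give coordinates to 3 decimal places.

v -1.208 -1.642 -0.417
v -0.722 -1.373 -0.19
v -1.792 -1.238 0.357
v -0.842 -1.167 -0.389
v -1.061 -1.089 -0.595
v -1.319 -1.158 -0.753
v -1.547 -1.357 -0.822
v -1.685 -1.633 -0.781
v -1.694 -1.911 -0.643
v -1.574 -2.117 -0.444
v -1.355 -2.196 -0.238
v -1.097 -2.126 -0.08
v -0.869 -1.927 -0.012
v -0.732 -1.651 -0.052
v -3.622 -1.637 1.955
v -3.123 -1.98 2.088
v -4.158 -2.043 2.925
v -3.074 -1.671 2.244
v -3.2 -1.352 2.308
v -3.459 -1.123 2.26
v -3.77 -1.057 2.115
v -4.034 -1.176 1.92
v -4.167 -1.441 1.735
v -4.127 -1.769 1.621
v -3.927 -2.054 1.612
v -3.629 -2.208 1.713
v -3.33 -2.18 1.89
v 1.872 1.661 -0.877
v 2.714 1.249 -0.948
v 1.448 0.579 0.377
v 2.775 1.604 -0.621
v 2.593 1.975 -0.363
v 2.219 2.261 -0.242
v 1.751 2.387 -0.292
v 1.316 2.318 -0.499
v 1.03 2.073 -0.807
v 0.97 1.717 -1.134
v 1.151 1.347 -1.392
v 1.525 1.061 -1.512
v 1.993 0.935 -1.462
v 2.428 1.004 -1.256
v 0.513 1.339 -1.909
v -0.585 1.26 -0.167
v -0.899 2.796 -2.733
v -1.997 2.717 -0.992
v 1.237 2.323 -1.408
v 0.139 2.244 0.333
v -0.175 3.78 -2.233
v -1.273 3.701 -0.491
v 0.444 -2.427 -1.197
v 0.698 -2.749 -0.668
v 1.196 -0.953 -0.663
v 1.011 -2.762 -1.074
v 0.992 -2.578 -1.552
v 0.651 -2.307 -1.823
v 0.189 -2.106 -1.727
v -0.124 -2.093 -1.321
v -0.104 -2.276 -0.843
v 0.236 -2.548 -0.572
f 2 1 4
f 2 4 3
f 4 1 5
f 4 5 3
f 5 1 6
f 5 6 3
f 6 1 7
f 6 7 3
f 7 1 8
f 7 8 3
f 8 1 9
f 8 9 3
f 9 1 10
f 9 10 3
f 10 1 11
f 10 11 3
f 11 1 12
f 11 12 3
f 12 1 13
f 12 13 3
f 13 1 14
f 13 14 3
f 14 1 2
f 14 2 3
f 16 15 18
f 16 18 17
f 18 15 19
f 18 19 17
f 19 15 20
f 19 20 17
f 20 15 21
f 20 21 17
f 21 15 22
f 21 22 17
f 22 15 23
f 22 23 17
f 23 15 24
f 23 24 17
f 24 15 25
f 24 25 17
f 25 15 26
f 25 26 17
f 26 15 27
f 26 27 17
f 27 15 16
f 27 16 17
f 29 28 31
f 29 31 30
f 31 28 32
f 31 32 30
f 32 28 33
f 32 33 30
f 33 28 34
f 33 34 30
f 34 28 35
f 34 35 30
f 35 28 36
f 35 36 30
f 36 28 37
f 36 37 30
f 37 28 38
f 37 38 30
f 38 28 39
f 38 39 30
f 39 28 40
f 39 40 30
f 40 28 41
f 40 41 30
f 41 28 29
f 41 29 30
f 43 45 42
f 46 43 42
f 42 45 44
f 44 46 42
f 43 49 45
f 47 43 46
f 47 49 43
f 45 49 44
f 48 46 44
f 44 49 48
f 48 47 46
f 49 47 48
f 51 50 53
f 51 53 52
f 53 50 54
f 53 54 52
f 54 50 55
f 54 55 52
f 55 50 56
f 55 56 52
f 56 50 57
f 56 57 52
f 57 50 58
f 57 58 52
f 58 50 59
f 58 59 52
f 59 50 51
f 59 51 52



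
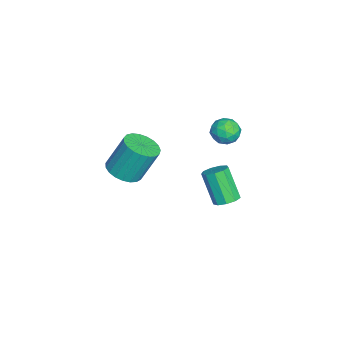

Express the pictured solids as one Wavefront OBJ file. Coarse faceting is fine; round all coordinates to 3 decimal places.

v 1.259 -1.026 1.06
v 1.973 -1.667 1.433
v 1.795 -0.736 3.374
v 1.081 -0.094 3
v 2.211 -1.338 1.297
v 2.033 -0.407 3.238
v 2.285 -0.955 1.12
v 2.107 -0.024 3.061
v 2.181 -0.585 0.932
v 2.003 0.347 2.873
v 1.918 -0.29 0.767
v 1.74 0.641 2.708
v 1.541 -0.123 0.652
v 1.363 0.809 2.593
v 1.115 -0.112 0.608
v 0.937 0.82 2.548
v 0.714 -0.258 0.641
v 0.536 0.673 2.582
v 0.407 -0.538 0.747
v 0.229 0.394 2.688
v 0.248 -0.902 0.908
v 0.07 0.03 2.848
v 0.263 -1.287 1.094
v 0.085 -0.356 3.035
v 0.451 -1.627 1.274
v 0.273 -0.696 3.215
v 0.778 -1.863 1.418
v 0.6 -0.932 3.358
v 1.189 -1.955 1.499
v 1.011 -1.023 3.44
v 1.611 -1.885 1.505
v 1.433 -0.954 3.445
v -2.555 3.965 -4.188
v -2.104 4.456 -3.803
v -2.874 3.727 -1.968
v -3.325 3.235 -2.352
v -2.568 4.682 -3.908
v -3.338 3.953 -2.073
v -3.026 4.572 -4.144
v -3.796 3.843 -2.308
v -3.263 4.178 -4.4
v -4.034 3.449 -2.565
v -3.17 3.684 -4.557
v -3.94 2.955 -2.722
v -2.788 3.322 -4.541
v -3.558 2.592 -2.706
v -2.297 3.26 -4.36
v -3.068 2.53 -2.524
v -1.927 3.528 -4.098
v -2.698 2.798 -2.262
v -1.851 4 -3.878
v -2.621 3.271 -2.043
v -0.761 4.279 3.92
v -0.055 4.685 3.669
v -0.505 3.275 3.011
v 0.201 3.681 2.76
v 0.164 3.331 3.536
v 0.006 3.952 4.097
v -0.566 4.008 2.583
v -0.724 4.629 3.144
v 0.065 4.518 2.842
v 0.516 4.1 3.432
v -1.076 3.86 3.248
v -0.625 3.442 3.838
v -0.43 4.57 3.874
v -0.13 3.39 2.806
v -0.151 3.184 3.262
v 0.263 3.423 3.115
v -0.395 4.139 4.126
v 0.02 4.378 3.978
v 0.149 3.582 3.901
v -0.58 3.582 2.702
v -0.165 3.821 2.554
v -0.823 4.537 3.565
v -0.409 4.776 3.418
v -0.709 4.378 2.779
v 0.055 4.711 3.241
v 0.205 4.12 2.707
v -0.245 4.313 2.602
v -0.338 4.677 2.932
v 0.32 4.465 3.587
v 0.47 3.875 3.053
v 0.449 3.669 3.509
v 0.356 4.034 3.839
v 0.391 4.367 3.101
v -1.03 4.085 3.627
v -0.88 3.495 3.093
v -0.916 3.926 2.841
v -1.009 4.291 3.171
v -0.765 3.84 3.973
v -0.615 3.249 3.439
v -0.222 3.283 3.748
v -0.315 3.647 4.078
v -0.951 3.593 3.579
f 2 1 5
f 2 5 3
f 3 5 6
f 3 6 4
f 5 1 7
f 5 7 6
f 6 7 8
f 6 8 4
f 7 1 9
f 7 9 8
f 8 9 10
f 8 10 4
f 9 1 11
f 9 11 10
f 10 11 12
f 10 12 4
f 11 1 13
f 11 13 12
f 12 13 14
f 12 14 4
f 13 1 15
f 13 15 14
f 14 15 16
f 14 16 4
f 15 1 17
f 15 17 16
f 16 17 18
f 16 18 4
f 17 1 19
f 17 19 18
f 18 19 20
f 18 20 4
f 19 1 21
f 19 21 20
f 20 21 22
f 20 22 4
f 21 1 23
f 21 23 22
f 22 23 24
f 22 24 4
f 23 1 25
f 23 25 24
f 24 25 26
f 24 26 4
f 25 1 27
f 25 27 26
f 26 27 28
f 26 28 4
f 27 1 29
f 27 29 28
f 28 29 30
f 28 30 4
f 29 1 31
f 29 31 30
f 30 31 32
f 30 32 4
f 31 1 2
f 31 2 32
f 32 2 3
f 32 3 4
f 34 33 37
f 34 37 35
f 35 37 38
f 35 38 36
f 37 33 39
f 37 39 38
f 38 39 40
f 38 40 36
f 39 33 41
f 39 41 40
f 40 41 42
f 40 42 36
f 41 33 43
f 41 43 42
f 42 43 44
f 42 44 36
f 43 33 45
f 43 45 44
f 44 45 46
f 44 46 36
f 45 33 47
f 45 47 46
f 46 47 48
f 46 48 36
f 47 33 49
f 47 49 48
f 48 49 50
f 48 50 36
f 49 33 51
f 49 51 50
f 50 51 52
f 50 52 36
f 51 33 34
f 51 34 52
f 52 34 35
f 52 35 36
f 53 90 69
f 90 64 93
f 69 93 58
f 90 93 69
f 53 69 65
f 69 58 70
f 65 70 54
f 69 70 65
f 53 65 74
f 65 54 75
f 74 75 60
f 65 75 74
f 53 74 86
f 74 60 89
f 86 89 63
f 74 89 86
f 53 86 90
f 86 63 94
f 90 94 64
f 86 94 90
f 54 70 81
f 70 58 84
f 81 84 62
f 70 84 81
f 58 93 71
f 93 64 92
f 71 92 57
f 93 92 71
f 64 94 91
f 94 63 87
f 91 87 55
f 94 87 91
f 63 89 88
f 89 60 76
f 88 76 59
f 89 76 88
f 60 75 80
f 75 54 77
f 80 77 61
f 75 77 80
f 56 82 68
f 82 62 83
f 68 83 57
f 82 83 68
f 56 68 66
f 68 57 67
f 66 67 55
f 68 67 66
f 56 66 73
f 66 55 72
f 73 72 59
f 66 72 73
f 56 73 78
f 73 59 79
f 78 79 61
f 73 79 78
f 56 78 82
f 78 61 85
f 82 85 62
f 78 85 82
f 57 83 71
f 83 62 84
f 71 84 58
f 83 84 71
f 55 67 91
f 67 57 92
f 91 92 64
f 67 92 91
f 59 72 88
f 72 55 87
f 88 87 63
f 72 87 88
f 61 79 80
f 79 59 76
f 80 76 60
f 79 76 80
f 62 85 81
f 85 61 77
f 81 77 54
f 85 77 81



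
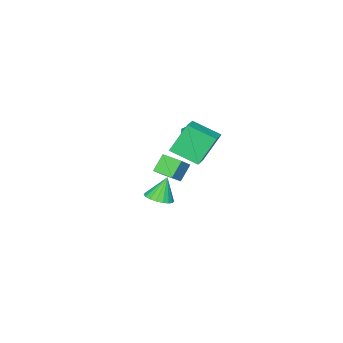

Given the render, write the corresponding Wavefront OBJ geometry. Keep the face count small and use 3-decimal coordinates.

v 2.469 0.566 2.459
v 1.461 1.05 4.331
v 1.791 2.204 1.671
v 0.784 2.688 3.543
v 3.716 1.312 2.937
v 2.709 1.796 4.809
v 3.039 2.95 2.149
v 2.031 3.434 4.021
v 0.326 1.186 2.241
v 1.112 0.973 2.724
v -0.072 -0.293 2.236
v 0.714 -0.506 2.719
v 0.02 -0.018 3.137
v 0.265 0.896 3.14
v 0.775 -0.216 1.82
v 1.02 0.698 1.823
v 1.389 0.106 2.463
v 0.922 0.229 3.277
v 0.118 0.451 1.683
v -0.349 0.574 2.497
v 0.061 -2.99 -4.718
v 0.569 -2.179 -4.557
v -0.601 -2.89 -3.122
v 0.199 -2.03 -4.72
v -0.199 -2.07 -4.883
v -0.545 -2.293 -5.013
v -0.771 -2.654 -5.084
v -0.833 -3.081 -5.083
v -0.717 -3.49 -5.009
v -0.447 -3.801 -4.878
v -0.076 -3.95 -4.715
v 0.322 -3.909 -4.552
v 0.668 -3.687 -4.422
v 0.894 -3.326 -4.351
v 0.955 -2.899 -4.352
v 0.839 -2.489 -4.426
v 1.769 -0.31 0.75
v 2.736 -0.104 1.594
v 1.582 1.002 0.644
v 2.549 1.208 1.488
v 2.631 -0.268 -0.248
v 3.598 -0.062 0.596
v 2.444 1.044 -0.354
v 3.411 1.25 0.49
f 2 4 1
f 5 2 1
f 1 4 3
f 3 5 1
f 2 8 4
f 6 2 5
f 6 8 2
f 4 8 3
f 7 5 3
f 3 8 7
f 7 6 5
f 8 6 7
f 9 20 14
f 9 14 10
f 9 10 16
f 9 16 19
f 9 19 20
f 10 14 18
f 14 20 13
f 20 19 11
f 19 16 15
f 16 10 17
f 12 18 13
f 12 13 11
f 12 11 15
f 12 15 17
f 12 17 18
f 13 18 14
f 11 13 20
f 15 11 19
f 17 15 16
f 18 17 10
f 22 21 24
f 22 24 23
f 24 21 25
f 24 25 23
f 25 21 26
f 25 26 23
f 26 21 27
f 26 27 23
f 27 21 28
f 27 28 23
f 28 21 29
f 28 29 23
f 29 21 30
f 29 30 23
f 30 21 31
f 30 31 23
f 31 21 32
f 31 32 23
f 32 21 33
f 32 33 23
f 33 21 34
f 33 34 23
f 34 21 35
f 34 35 23
f 35 21 36
f 35 36 23
f 36 21 22
f 36 22 23
f 38 40 37
f 41 38 37
f 37 40 39
f 39 41 37
f 38 44 40
f 42 38 41
f 42 44 38
f 40 44 39
f 43 41 39
f 39 44 43
f 43 42 41
f 44 42 43



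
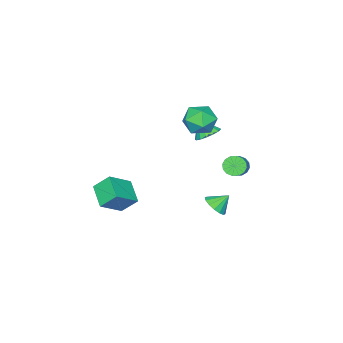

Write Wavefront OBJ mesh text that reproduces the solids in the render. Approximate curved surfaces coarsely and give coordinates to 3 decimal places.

v 2.032 -1.206 -2.967
v 1.251 -2.461 -2.28
v 3.429 -1.536 -1.983
v 2.648 -2.791 -1.296
v 2.512 -2.029 -3.924
v 1.731 -3.284 -3.237
v 3.909 -2.359 -2.94
v 3.128 -3.614 -2.253
v -1.613 1.386 -4.114
v -0.97 1.845 -3.857
v -2.267 1.874 -3.346
v -1.158 2.079 -4.165
v -1.467 2.127 -4.46
v -1.816 1.977 -4.661
v -2.11 1.668 -4.716
v -2.271 1.284 -4.61
v -2.255 0.928 -4.37
v -2.068 0.694 -4.062
v -1.758 0.646 -3.768
v -1.41 0.796 -3.567
v -1.116 1.105 -3.512
v -0.955 1.489 -3.618
v -1.02 3.458 0.497
v -0.671 3.605 -0.068
v 0.129 4.03 0.538
v -0.22 3.882 1.103
v -0.869 3.89 -0.006
v -0.069 4.314 0.6
v -1.107 4.058 0.191
v -0.307 4.483 0.796
v -1.322 4.066 0.47
v -0.522 4.491 1.075
v -1.456 3.911 0.756
v -0.656 4.336 1.361
v -1.473 3.634 0.972
v -0.673 4.059 1.578
v -1.369 3.31 1.062
v -0.569 3.735 1.668
v -1.171 3.026 1
v -0.371 3.45 1.606
v -0.933 2.857 0.804
v -0.133 3.282 1.409
v -0.718 2.849 0.525
v 0.082 3.274 1.13
v -0.584 3.004 0.239
v 0.216 3.429 0.844
v -0.567 3.281 0.022
v 0.233 3.706 0.628
v -1.748 0.711 1.556
v -0.93 0.847 1.59
v -1.672 0.009 2.564
v -1.105 1.163 1.823
v -1.452 1.357 1.984
v -1.878 1.379 2.031
v -2.27 1.221 1.951
v -2.522 0.927 1.765
v -2.566 0.575 1.523
v -2.391 0.259 1.29
v -2.044 0.064 1.128
v -1.617 0.043 1.081
v -1.226 0.2 1.161
v -0.974 0.495 1.348
v -1.353 1.477 3.279
v -0.79 2.176 3.921
v 0.01 0.324 3.339
v 0.573 1.023 3.981
v -0.323 0.512 4.374
v -1.166 1.225 4.337
v 0.386 1.275 2.923
v -0.457 1.988 2.886
v 0.284 2.052 3.701
v -0.153 1.58 4.598
v -0.627 0.92 2.662
v -1.064 0.448 3.559
f 2 4 1
f 5 2 1
f 1 4 3
f 3 5 1
f 2 8 4
f 6 2 5
f 6 8 2
f 4 8 3
f 7 5 3
f 3 8 7
f 7 6 5
f 8 6 7
f 10 9 12
f 10 12 11
f 12 9 13
f 12 13 11
f 13 9 14
f 13 14 11
f 14 9 15
f 14 15 11
f 15 9 16
f 15 16 11
f 16 9 17
f 16 17 11
f 17 9 18
f 17 18 11
f 18 9 19
f 18 19 11
f 19 9 20
f 19 20 11
f 20 9 21
f 20 21 11
f 21 9 22
f 21 22 11
f 22 9 10
f 22 10 11
f 24 23 27
f 24 27 25
f 25 27 28
f 25 28 26
f 27 23 29
f 27 29 28
f 28 29 30
f 28 30 26
f 29 23 31
f 29 31 30
f 30 31 32
f 30 32 26
f 31 23 33
f 31 33 32
f 32 33 34
f 32 34 26
f 33 23 35
f 33 35 34
f 34 35 36
f 34 36 26
f 35 23 37
f 35 37 36
f 36 37 38
f 36 38 26
f 37 23 39
f 37 39 38
f 38 39 40
f 38 40 26
f 39 23 41
f 39 41 40
f 40 41 42
f 40 42 26
f 41 23 43
f 41 43 42
f 42 43 44
f 42 44 26
f 43 23 45
f 43 45 44
f 44 45 46
f 44 46 26
f 45 23 47
f 45 47 46
f 46 47 48
f 46 48 26
f 47 23 24
f 47 24 48
f 48 24 25
f 48 25 26
f 50 49 52
f 50 52 51
f 52 49 53
f 52 53 51
f 53 49 54
f 53 54 51
f 54 49 55
f 54 55 51
f 55 49 56
f 55 56 51
f 56 49 57
f 56 57 51
f 57 49 58
f 57 58 51
f 58 49 59
f 58 59 51
f 59 49 60
f 59 60 51
f 60 49 61
f 60 61 51
f 61 49 62
f 61 62 51
f 62 49 50
f 62 50 51
f 63 74 68
f 63 68 64
f 63 64 70
f 63 70 73
f 63 73 74
f 64 68 72
f 68 74 67
f 74 73 65
f 73 70 69
f 70 64 71
f 66 72 67
f 66 67 65
f 66 65 69
f 66 69 71
f 66 71 72
f 67 72 68
f 65 67 74
f 69 65 73
f 71 69 70
f 72 71 64



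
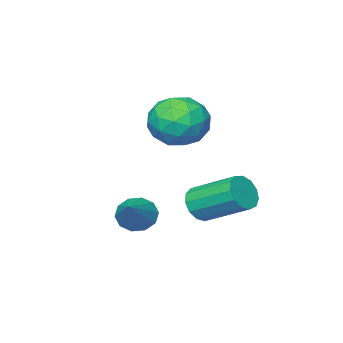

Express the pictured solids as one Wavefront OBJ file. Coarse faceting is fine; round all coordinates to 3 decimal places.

v -0.719 1.926 -4.19
v -0.22 1.753 -3.589
v -0.802 3.481 -2.609
v -1.301 3.654 -3.21
v 0.016 2 -3.883
v -0.566 3.728 -2.903
v 0.019 2.223 -4.275
v -0.563 3.951 -3.295
v -0.212 2.352 -4.64
v -0.795 4.08 -3.66
v -0.605 2.345 -4.862
v -1.187 4.073 -3.882
v -1.033 2.206 -4.87
v -1.616 3.934 -3.89
v -1.362 1.977 -4.663
v -1.944 3.705 -3.683
v -1.486 1.733 -4.305
v -2.069 3.461 -3.326
v -1.367 1.549 -3.911
v -1.95 3.277 -2.931
v -1.042 1.486 -3.606
v -1.625 3.214 -2.626
v -0.614 1.562 -3.485
v -1.197 3.29 -2.506
v 2.028 1.767 -4.004
v 2.583 1.231 -4.119
v 3.252 2.813 -2.976
v 2.61 1.552 -4.477
v 2.415 1.955 -4.655
v 2.072 2.287 -4.585
v 1.713 2.42 -4.292
v 1.474 2.304 -3.89
v 1.447 1.983 -3.532
v 1.641 1.58 -3.354
v 1.984 1.248 -3.424
v 2.344 1.115 -3.716
v -0.507 2.152 -0.959
v 0.175 2.479 -0.002
v -0.575 0.301 -0.278
v 0.107 0.628 0.679
v -1.038 1.035 0.579
v -0.996 2.179 0.158
v 0.596 0.601 -0.438
v 0.638 1.745 -0.859
v 0.857 1.52 0.32
v -0.153 1.789 0.948
v -0.247 0.991 -1.228
v -1.257 1.26 -0.6
v -0.16 2.478 -0.54
v -0.24 0.302 0.26
v -0.913 0.541 0.201
v -0.512 0.733 0.764
v -0.849 2.302 -0.446
v -0.448 2.494 0.116
v -1.161 1.645 0.458
v 0.048 0.286 -0.396
v 0.449 0.478 0.166
v 0.112 2.047 -1.044
v 0.513 2.239 -0.481
v 0.761 1.135 -0.738
v 0.642 2.107 0.212
v 0.602 1.019 0.612
v 0.889 1.003 -0.045
v 0.914 1.675 -0.292
v 0.048 2.264 0.581
v 0.008 1.176 0.981
v -0.665 1.416 0.922
v -0.641 2.088 0.675
v 0.449 1.701 0.77
v -0.408 1.604 -1.261
v -0.448 0.516 -0.861
v 0.241 0.692 -0.955
v 0.265 1.364 -1.202
v -1.002 1.761 -0.892
v -1.042 0.673 -0.492
v -1.314 1.105 0.012
v -1.289 1.777 -0.235
v -0.849 1.079 -1.05
f 2 1 5
f 2 5 3
f 3 5 6
f 3 6 4
f 5 1 7
f 5 7 6
f 6 7 8
f 6 8 4
f 7 1 9
f 7 9 8
f 8 9 10
f 8 10 4
f 9 1 11
f 9 11 10
f 10 11 12
f 10 12 4
f 11 1 13
f 11 13 12
f 12 13 14
f 12 14 4
f 13 1 15
f 13 15 14
f 14 15 16
f 14 16 4
f 15 1 17
f 15 17 16
f 16 17 18
f 16 18 4
f 17 1 19
f 17 19 18
f 18 19 20
f 18 20 4
f 19 1 21
f 19 21 20
f 20 21 22
f 20 22 4
f 21 1 23
f 21 23 22
f 22 23 24
f 22 24 4
f 23 1 2
f 23 2 24
f 24 2 3
f 24 3 4
f 26 25 28
f 26 28 27
f 28 25 29
f 28 29 27
f 29 25 30
f 29 30 27
f 30 25 31
f 30 31 27
f 31 25 32
f 31 32 27
f 32 25 33
f 32 33 27
f 33 25 34
f 33 34 27
f 34 25 35
f 34 35 27
f 35 25 36
f 35 36 27
f 36 25 26
f 36 26 27
f 37 74 53
f 74 48 77
f 53 77 42
f 74 77 53
f 37 53 49
f 53 42 54
f 49 54 38
f 53 54 49
f 37 49 58
f 49 38 59
f 58 59 44
f 49 59 58
f 37 58 70
f 58 44 73
f 70 73 47
f 58 73 70
f 37 70 74
f 70 47 78
f 74 78 48
f 70 78 74
f 38 54 65
f 54 42 68
f 65 68 46
f 54 68 65
f 42 77 55
f 77 48 76
f 55 76 41
f 77 76 55
f 48 78 75
f 78 47 71
f 75 71 39
f 78 71 75
f 47 73 72
f 73 44 60
f 72 60 43
f 73 60 72
f 44 59 64
f 59 38 61
f 64 61 45
f 59 61 64
f 40 66 52
f 66 46 67
f 52 67 41
f 66 67 52
f 40 52 50
f 52 41 51
f 50 51 39
f 52 51 50
f 40 50 57
f 50 39 56
f 57 56 43
f 50 56 57
f 40 57 62
f 57 43 63
f 62 63 45
f 57 63 62
f 40 62 66
f 62 45 69
f 66 69 46
f 62 69 66
f 41 67 55
f 67 46 68
f 55 68 42
f 67 68 55
f 39 51 75
f 51 41 76
f 75 76 48
f 51 76 75
f 43 56 72
f 56 39 71
f 72 71 47
f 56 71 72
f 45 63 64
f 63 43 60
f 64 60 44
f 63 60 64
f 46 69 65
f 69 45 61
f 65 61 38
f 69 61 65



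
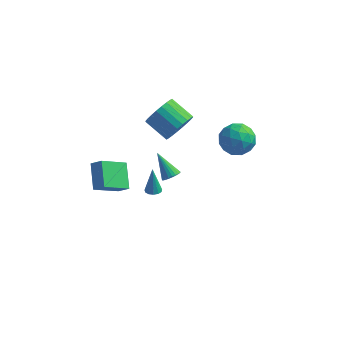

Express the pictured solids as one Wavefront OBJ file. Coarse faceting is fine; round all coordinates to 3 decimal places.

v -3.343 0.025 -1.627
v -4.343 -1.237 -0.528
v -3.95 1.328 -0.683
v -4.95 0.066 0.416
v -2.67 -0.046 -1.096
v -3.67 -1.308 0.003
v -3.277 1.257 -0.152
v -4.277 -0.005 0.947
v -0.658 2.834 2.384
v -0.093 3.127 3.232
v -1.477 3.619 3.984
v -2.042 3.326 3.136
v -0.091 3.476 3.009
v -1.475 3.967 3.761
v -0.175 3.726 2.691
v -1.559 4.218 3.442
v -0.332 3.841 2.326
v -1.716 4.333 3.078
v -0.539 3.803 1.97
v -1.923 4.294 2.722
v -0.764 3.617 1.677
v -2.148 4.108 2.429
v -0.973 3.312 1.492
v -2.357 3.803 2.243
v -1.134 2.934 1.442
v -2.518 3.426 2.194
v -1.223 2.541 1.536
v -2.607 3.033 2.288
v -1.225 2.193 1.759
v -2.609 2.684 2.511
v -1.141 1.942 2.078
v -2.525 2.434 2.829
v -0.984 1.827 2.442
v -2.368 2.319 3.194
v -0.777 1.866 2.798
v -2.161 2.357 3.55
v -0.552 2.052 3.091
v -1.936 2.543 3.843
v -0.343 2.357 3.277
v -1.727 2.848 4.028
v -0.182 2.734 3.326
v -1.566 3.226 4.078
v -2.359 3.162 -4.427
v -1.854 3.125 -4.37
v -2.521 3.518 -2.773
v -1.908 3.4 -4.434
v -2.105 3.599 -4.496
v -2.383 3.66 -4.537
v -2.653 3.563 -4.542
v -2.83 3.338 -4.511
v -2.858 3.058 -4.454
v -2.727 2.811 -4.388
v -2.479 2.675 -4.334
v -2.193 2.694 -4.31
v -1.96 2.862 -4.324
v -0.688 1.39 -0.708
v -0.245 1.375 -0.333
v -1.712 2.01 0.528
v -0.223 1.583 -0.419
v -0.272 1.762 -0.549
v -0.384 1.884 -0.703
v -0.542 1.931 -0.858
v -0.723 1.895 -0.99
v -0.898 1.783 -1.079
v -1.041 1.611 -1.111
v -1.131 1.405 -1.082
v -1.153 1.197 -0.996
v -1.104 1.018 -0.866
v -0.992 0.896 -0.712
v -0.834 0.849 -0.557
v -0.653 0.885 -0.425
v -0.478 0.997 -0.336
v -0.335 1.169 -0.304
v 2.23 1.607 4.426
v 3.117 2.244 4.492
v 2.943 0.756 3.048
v 3.83 1.393 3.114
v 3.626 0.657 3.897
v 3.185 1.183 4.748
v 2.875 1.817 2.792
v 2.434 2.343 3.643
v 3.515 2.374 3.482
v 3.979 1.657 4.164
v 2.081 1.343 3.376
v 2.545 0.626 4.058
v 2.611 2 4.58
v 3.449 1 2.96
v 3.329 0.567 3.42
v 3.85 0.942 3.459
v 2.651 1.376 4.731
v 3.172 1.751 4.769
v 3.472 0.818 4.419
v 2.888 1.249 2.771
v 3.409 1.624 2.809
v 2.21 2.058 4.081
v 2.731 2.433 4.12
v 2.588 2.182 3.121
v 3.366 2.451 4.025
v 3.785 1.951 3.215
v 3.224 2.2 3.026
v 2.965 2.509 3.526
v 3.639 2.029 4.426
v 4.058 1.529 3.616
v 3.938 1.097 4.076
v 3.679 1.406 4.577
v 3.873 2.106 3.832
v 2.002 1.471 3.924
v 2.421 0.971 3.114
v 2.381 1.594 2.963
v 2.122 1.903 3.464
v 2.275 1.049 4.325
v 2.694 0.549 3.515
v 3.095 0.491 4.014
v 2.836 0.8 4.514
v 2.187 0.894 3.708
f 2 4 1
f 5 2 1
f 1 4 3
f 3 5 1
f 2 8 4
f 6 2 5
f 6 8 2
f 4 8 3
f 7 5 3
f 3 8 7
f 7 6 5
f 8 6 7
f 10 9 13
f 10 13 11
f 11 13 14
f 11 14 12
f 13 9 15
f 13 15 14
f 14 15 16
f 14 16 12
f 15 9 17
f 15 17 16
f 16 17 18
f 16 18 12
f 17 9 19
f 17 19 18
f 18 19 20
f 18 20 12
f 19 9 21
f 19 21 20
f 20 21 22
f 20 22 12
f 21 9 23
f 21 23 22
f 22 23 24
f 22 24 12
f 23 9 25
f 23 25 24
f 24 25 26
f 24 26 12
f 25 9 27
f 25 27 26
f 26 27 28
f 26 28 12
f 27 9 29
f 27 29 28
f 28 29 30
f 28 30 12
f 29 9 31
f 29 31 30
f 30 31 32
f 30 32 12
f 31 9 33
f 31 33 32
f 32 33 34
f 32 34 12
f 33 9 35
f 33 35 34
f 34 35 36
f 34 36 12
f 35 9 37
f 35 37 36
f 36 37 38
f 36 38 12
f 37 9 39
f 37 39 38
f 38 39 40
f 38 40 12
f 39 9 41
f 39 41 40
f 40 41 42
f 40 42 12
f 41 9 10
f 41 10 42
f 42 10 11
f 42 11 12
f 44 43 46
f 44 46 45
f 46 43 47
f 46 47 45
f 47 43 48
f 47 48 45
f 48 43 49
f 48 49 45
f 49 43 50
f 49 50 45
f 50 43 51
f 50 51 45
f 51 43 52
f 51 52 45
f 52 43 53
f 52 53 45
f 53 43 54
f 53 54 45
f 54 43 55
f 54 55 45
f 55 43 44
f 55 44 45
f 57 56 59
f 57 59 58
f 59 56 60
f 59 60 58
f 60 56 61
f 60 61 58
f 61 56 62
f 61 62 58
f 62 56 63
f 62 63 58
f 63 56 64
f 63 64 58
f 64 56 65
f 64 65 58
f 65 56 66
f 65 66 58
f 66 56 67
f 66 67 58
f 67 56 68
f 67 68 58
f 68 56 69
f 68 69 58
f 69 56 70
f 69 70 58
f 70 56 71
f 70 71 58
f 71 56 72
f 71 72 58
f 72 56 73
f 72 73 58
f 73 56 57
f 73 57 58
f 74 111 90
f 111 85 114
f 90 114 79
f 111 114 90
f 74 90 86
f 90 79 91
f 86 91 75
f 90 91 86
f 74 86 95
f 86 75 96
f 95 96 81
f 86 96 95
f 74 95 107
f 95 81 110
f 107 110 84
f 95 110 107
f 74 107 111
f 107 84 115
f 111 115 85
f 107 115 111
f 75 91 102
f 91 79 105
f 102 105 83
f 91 105 102
f 79 114 92
f 114 85 113
f 92 113 78
f 114 113 92
f 85 115 112
f 115 84 108
f 112 108 76
f 115 108 112
f 84 110 109
f 110 81 97
f 109 97 80
f 110 97 109
f 81 96 101
f 96 75 98
f 101 98 82
f 96 98 101
f 77 103 89
f 103 83 104
f 89 104 78
f 103 104 89
f 77 89 87
f 89 78 88
f 87 88 76
f 89 88 87
f 77 87 94
f 87 76 93
f 94 93 80
f 87 93 94
f 77 94 99
f 94 80 100
f 99 100 82
f 94 100 99
f 77 99 103
f 99 82 106
f 103 106 83
f 99 106 103
f 78 104 92
f 104 83 105
f 92 105 79
f 104 105 92
f 76 88 112
f 88 78 113
f 112 113 85
f 88 113 112
f 80 93 109
f 93 76 108
f 109 108 84
f 93 108 109
f 82 100 101
f 100 80 97
f 101 97 81
f 100 97 101
f 83 106 102
f 106 82 98
f 102 98 75
f 106 98 102



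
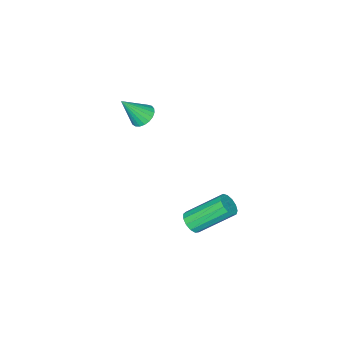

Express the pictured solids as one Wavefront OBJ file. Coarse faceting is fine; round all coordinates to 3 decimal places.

v -1.217 -3.59 1.164
v -0.673 -3.513 0.855
v -0.463 -4.13 2.356
v -0.7 -3.282 0.977
v -0.816 -3.105 1.131
v -1.002 -3.011 1.29
v -1.224 -3.018 1.428
v -1.446 -3.124 1.52
v -1.628 -3.31 1.551
v -1.738 -3.544 1.514
v -1.759 -3.787 1.417
v -1.686 -3.995 1.277
v -1.531 -4.134 1.117
v -1.323 -4.178 0.965
v -1.096 -4.121 0.847
v -0.89 -3.972 0.784
v -0.74 -3.757 0.787
v 1.074 1.239 -1.328
v 1.541 1.349 -1.039
v 0.513 2.47 0.197
v 0.046 2.361 -0.092
v 1.519 1.573 -1.261
v 0.491 2.694 -0.024
v 1.355 1.691 -1.503
v 0.328 2.812 -0.267
v 1.102 1.665 -1.691
v 0.075 2.787 -0.454
v 0.84 1.505 -1.763
v -0.187 2.626 -0.526
v 0.653 1.26 -1.697
v -0.375 2.381 -0.46
v 0.598 1.009 -1.514
v -0.429 2.13 -0.277
v 0.695 0.831 -1.272
v -0.332 1.952 -0.036
v 0.912 0.782 -1.048
v -0.115 1.904 0.188
v 1.18 0.879 -0.913
v 0.153 2 0.323
v 1.415 1.09 -0.91
v 0.387 2.211 0.327
f 2 1 4
f 2 4 3
f 4 1 5
f 4 5 3
f 5 1 6
f 5 6 3
f 6 1 7
f 6 7 3
f 7 1 8
f 7 8 3
f 8 1 9
f 8 9 3
f 9 1 10
f 9 10 3
f 10 1 11
f 10 11 3
f 11 1 12
f 11 12 3
f 12 1 13
f 12 13 3
f 13 1 14
f 13 14 3
f 14 1 15
f 14 15 3
f 15 1 16
f 15 16 3
f 16 1 17
f 16 17 3
f 17 1 2
f 17 2 3
f 19 18 22
f 19 22 20
f 20 22 23
f 20 23 21
f 22 18 24
f 22 24 23
f 23 24 25
f 23 25 21
f 24 18 26
f 24 26 25
f 25 26 27
f 25 27 21
f 26 18 28
f 26 28 27
f 27 28 29
f 27 29 21
f 28 18 30
f 28 30 29
f 29 30 31
f 29 31 21
f 30 18 32
f 30 32 31
f 31 32 33
f 31 33 21
f 32 18 34
f 32 34 33
f 33 34 35
f 33 35 21
f 34 18 36
f 34 36 35
f 35 36 37
f 35 37 21
f 36 18 38
f 36 38 37
f 37 38 39
f 37 39 21
f 38 18 40
f 38 40 39
f 39 40 41
f 39 41 21
f 40 18 19
f 40 19 41
f 41 19 20
f 41 20 21



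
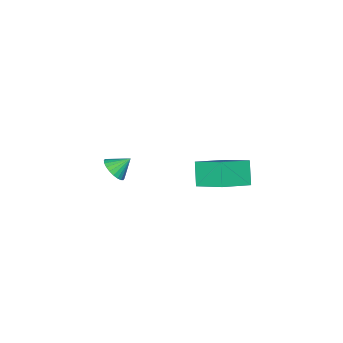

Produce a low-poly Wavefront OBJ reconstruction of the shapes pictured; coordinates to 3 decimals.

v 2.034 2.031 3.955
v 1.722 3.662 5.123
v 0.463 2.199 3.3
v 0.151 3.83 4.468
v 2.529 2.83 2.972
v 2.217 4.461 4.14
v 0.958 2.998 2.317
v 0.646 4.629 3.485
v 3.544 -2.748 0.141
v 3.978 -2.955 0.743
v 2.736 -2.472 0.819
v 4.052 -2.666 0.714
v 4.049 -2.389 0.598
v 3.97 -2.166 0.413
v 3.825 -2.032 0.186
v 3.638 -2.007 -0.048
v 3.437 -2.095 -0.253
v 3.252 -2.282 -0.397
v 3.111 -2.54 -0.46
v 3.036 -2.83 -0.432
v 3.039 -3.107 -0.316
v 3.119 -3.329 -0.13
v 3.263 -3.463 0.097
v 3.45 -3.488 0.33
v 3.652 -3.4 0.535
v 3.837 -3.213 0.68
f 2 4 1
f 5 2 1
f 1 4 3
f 3 5 1
f 2 8 4
f 6 2 5
f 6 8 2
f 4 8 3
f 7 5 3
f 3 8 7
f 7 6 5
f 8 6 7
f 10 9 12
f 10 12 11
f 12 9 13
f 12 13 11
f 13 9 14
f 13 14 11
f 14 9 15
f 14 15 11
f 15 9 16
f 15 16 11
f 16 9 17
f 16 17 11
f 17 9 18
f 17 18 11
f 18 9 19
f 18 19 11
f 19 9 20
f 19 20 11
f 20 9 21
f 20 21 11
f 21 9 22
f 21 22 11
f 22 9 23
f 22 23 11
f 23 9 24
f 23 24 11
f 24 9 25
f 24 25 11
f 25 9 26
f 25 26 11
f 26 9 10
f 26 10 11

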